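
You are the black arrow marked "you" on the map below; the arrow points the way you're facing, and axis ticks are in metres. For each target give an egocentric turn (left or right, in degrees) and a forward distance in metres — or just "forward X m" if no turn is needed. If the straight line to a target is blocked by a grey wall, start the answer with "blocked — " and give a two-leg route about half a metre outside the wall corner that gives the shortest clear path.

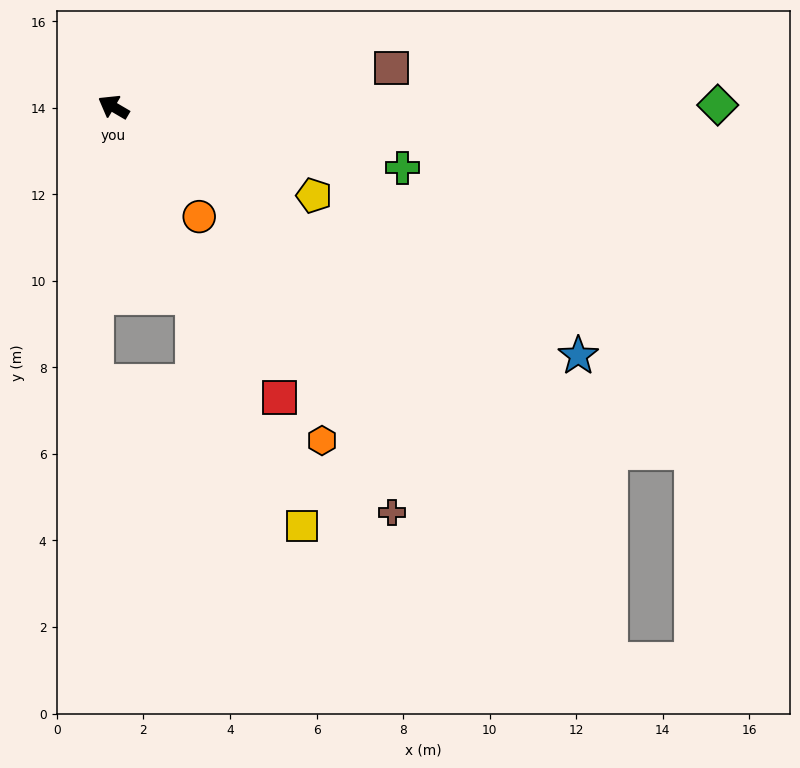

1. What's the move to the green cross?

turn right 162°, forward 6.8 m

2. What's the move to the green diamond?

turn right 149°, forward 14.0 m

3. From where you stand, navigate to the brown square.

turn right 142°, forward 6.5 m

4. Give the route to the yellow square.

turn left 145°, forward 10.6 m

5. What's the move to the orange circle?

turn left 158°, forward 3.2 m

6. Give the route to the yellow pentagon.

turn right 173°, forward 5.1 m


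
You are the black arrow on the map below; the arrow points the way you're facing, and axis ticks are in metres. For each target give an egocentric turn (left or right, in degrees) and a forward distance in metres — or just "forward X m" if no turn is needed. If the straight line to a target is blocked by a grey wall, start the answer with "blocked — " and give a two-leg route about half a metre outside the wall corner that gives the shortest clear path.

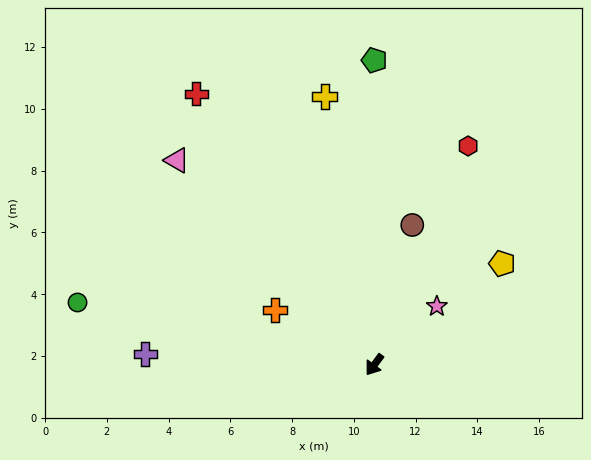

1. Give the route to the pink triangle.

turn right 100°, forward 9.2 m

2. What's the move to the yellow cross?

turn right 133°, forward 8.8 m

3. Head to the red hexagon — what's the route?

turn right 167°, forward 7.7 m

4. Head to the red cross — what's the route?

turn right 110°, forward 10.5 m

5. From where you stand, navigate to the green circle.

turn right 66°, forward 9.8 m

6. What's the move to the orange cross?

turn right 83°, forward 3.7 m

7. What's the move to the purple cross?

turn right 56°, forward 7.4 m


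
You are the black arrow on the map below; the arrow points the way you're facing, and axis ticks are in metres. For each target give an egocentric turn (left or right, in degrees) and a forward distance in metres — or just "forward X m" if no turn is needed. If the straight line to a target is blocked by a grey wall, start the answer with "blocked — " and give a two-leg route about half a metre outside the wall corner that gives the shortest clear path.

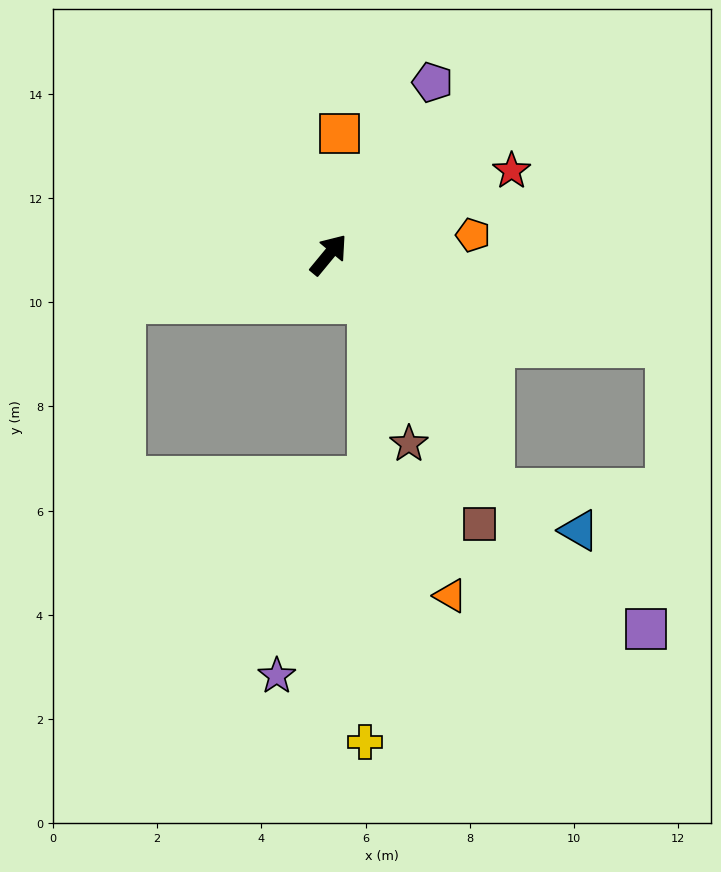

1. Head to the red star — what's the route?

turn right 26°, forward 3.9 m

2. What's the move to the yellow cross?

blocked — turn right 99°, forward 1.2 m, then turn right 42°, forward 8.5 m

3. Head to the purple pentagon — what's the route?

turn left 8°, forward 3.9 m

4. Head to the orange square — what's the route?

turn left 34°, forward 2.3 m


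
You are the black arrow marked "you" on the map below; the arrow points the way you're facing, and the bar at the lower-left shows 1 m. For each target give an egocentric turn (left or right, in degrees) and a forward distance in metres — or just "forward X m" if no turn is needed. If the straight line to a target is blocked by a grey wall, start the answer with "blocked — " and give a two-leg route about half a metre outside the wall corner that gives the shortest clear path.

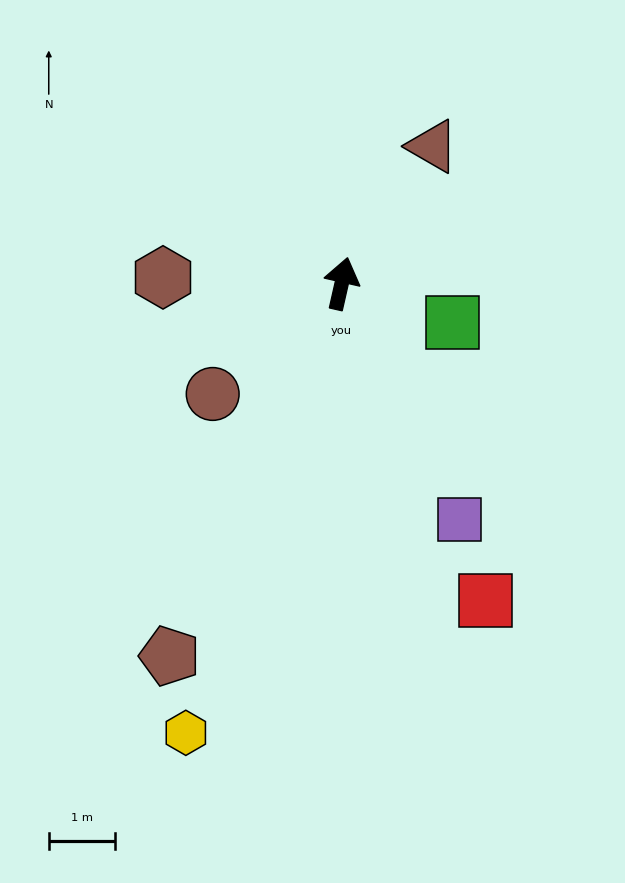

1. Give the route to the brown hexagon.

turn left 101°, forward 2.7 m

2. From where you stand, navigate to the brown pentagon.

turn left 168°, forward 6.2 m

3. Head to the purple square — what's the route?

turn right 141°, forward 4.0 m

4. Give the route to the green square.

turn right 96°, forward 1.8 m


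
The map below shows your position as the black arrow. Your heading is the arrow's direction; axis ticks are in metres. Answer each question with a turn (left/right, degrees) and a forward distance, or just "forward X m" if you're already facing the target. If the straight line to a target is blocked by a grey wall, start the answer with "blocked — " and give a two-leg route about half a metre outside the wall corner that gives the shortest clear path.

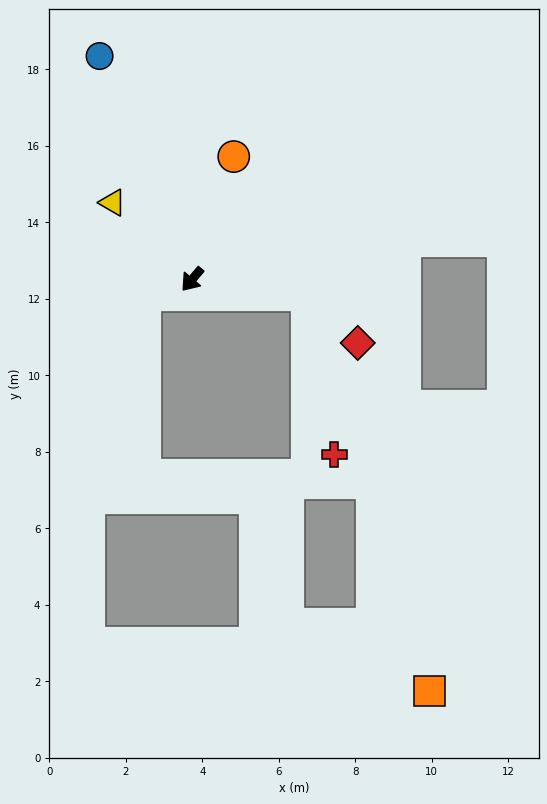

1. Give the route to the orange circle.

turn right 159°, forward 3.4 m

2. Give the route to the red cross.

blocked — turn left 123°, forward 3.0 m, then turn right 73°, forward 4.2 m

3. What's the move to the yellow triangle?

turn right 94°, forward 2.9 m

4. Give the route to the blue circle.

turn right 117°, forward 6.3 m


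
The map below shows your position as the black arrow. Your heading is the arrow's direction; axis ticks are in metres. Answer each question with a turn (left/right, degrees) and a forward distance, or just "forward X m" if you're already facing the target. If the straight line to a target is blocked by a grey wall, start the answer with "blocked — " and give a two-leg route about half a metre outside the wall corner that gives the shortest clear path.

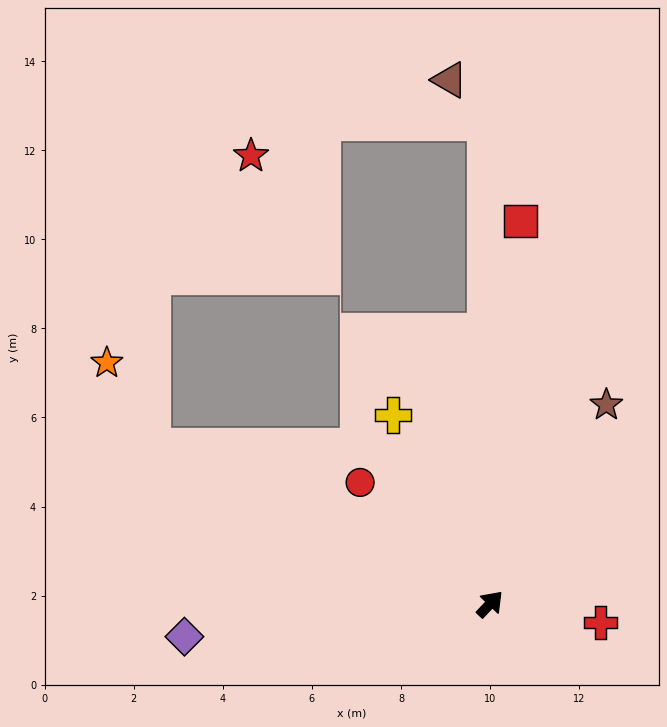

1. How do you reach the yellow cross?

turn left 71°, forward 4.8 m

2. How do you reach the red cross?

turn right 56°, forward 2.5 m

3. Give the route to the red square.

turn left 39°, forward 8.6 m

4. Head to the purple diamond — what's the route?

turn left 140°, forward 6.9 m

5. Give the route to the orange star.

blocked — turn left 109°, forward 8.4 m, then turn right 38°, forward 2.1 m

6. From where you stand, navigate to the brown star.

turn left 13°, forward 5.2 m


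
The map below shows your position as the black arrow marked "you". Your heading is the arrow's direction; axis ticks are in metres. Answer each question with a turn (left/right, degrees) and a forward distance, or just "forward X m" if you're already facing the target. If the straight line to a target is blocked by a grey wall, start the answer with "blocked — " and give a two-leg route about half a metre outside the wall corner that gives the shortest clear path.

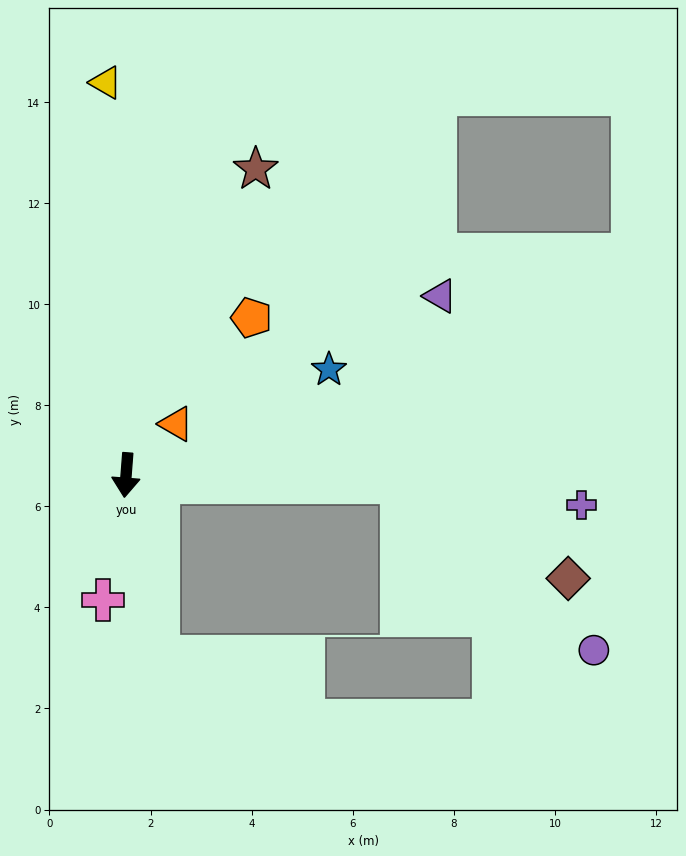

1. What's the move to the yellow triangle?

turn right 173°, forward 7.8 m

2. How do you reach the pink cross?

turn right 6°, forward 2.5 m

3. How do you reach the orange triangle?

turn left 140°, forward 1.4 m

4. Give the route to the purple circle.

blocked — turn left 93°, forward 5.5 m, then turn right 40°, forward 5.0 m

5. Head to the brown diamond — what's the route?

blocked — turn left 93°, forward 5.5 m, then turn right 29°, forward 3.8 m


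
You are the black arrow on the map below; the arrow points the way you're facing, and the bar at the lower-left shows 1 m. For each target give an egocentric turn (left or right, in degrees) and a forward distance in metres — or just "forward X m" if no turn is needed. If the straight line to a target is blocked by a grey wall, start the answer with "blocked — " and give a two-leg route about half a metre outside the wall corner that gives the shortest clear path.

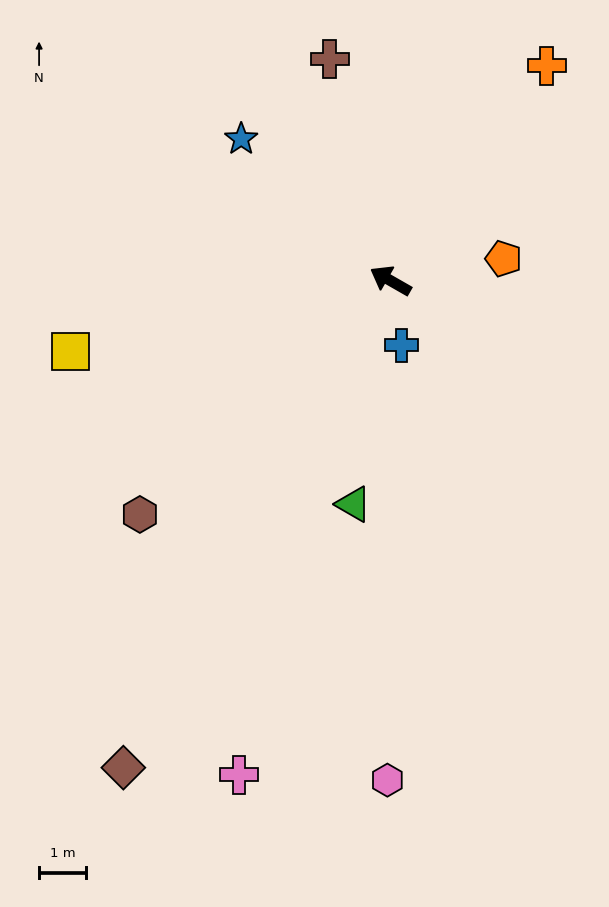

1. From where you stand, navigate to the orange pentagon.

turn right 139°, forward 2.4 m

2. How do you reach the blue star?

turn right 14°, forward 4.3 m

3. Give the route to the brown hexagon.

turn left 73°, forward 7.2 m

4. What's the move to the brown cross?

turn right 45°, forward 4.8 m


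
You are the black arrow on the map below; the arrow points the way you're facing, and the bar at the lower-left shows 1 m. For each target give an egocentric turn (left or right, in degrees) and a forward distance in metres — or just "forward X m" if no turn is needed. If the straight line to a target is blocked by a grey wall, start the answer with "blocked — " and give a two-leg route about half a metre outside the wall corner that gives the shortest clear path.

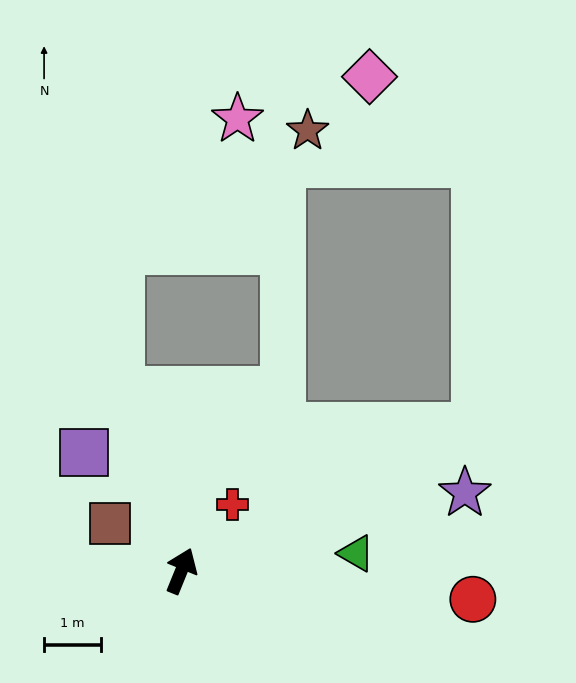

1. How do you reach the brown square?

turn left 79°, forward 1.5 m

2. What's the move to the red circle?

turn right 73°, forward 5.2 m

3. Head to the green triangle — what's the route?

turn right 62°, forward 3.1 m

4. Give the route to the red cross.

turn right 16°, forward 1.5 m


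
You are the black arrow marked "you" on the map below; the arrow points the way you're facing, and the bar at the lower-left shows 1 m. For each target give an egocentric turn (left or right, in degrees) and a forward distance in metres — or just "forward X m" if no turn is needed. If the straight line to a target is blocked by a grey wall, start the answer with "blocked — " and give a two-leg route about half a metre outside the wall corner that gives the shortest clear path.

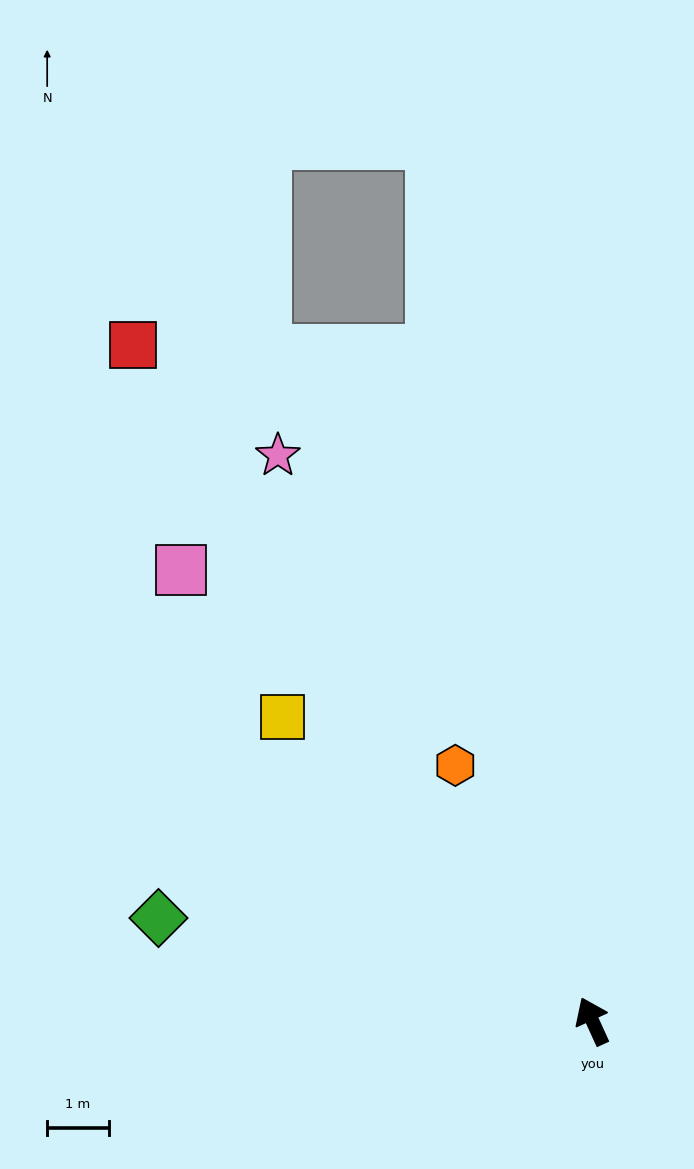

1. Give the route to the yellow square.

turn left 21°, forward 7.1 m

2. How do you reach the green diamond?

turn left 52°, forward 7.3 m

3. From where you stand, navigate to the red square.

turn left 10°, forward 13.3 m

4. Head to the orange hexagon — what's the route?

turn left 4°, forward 4.7 m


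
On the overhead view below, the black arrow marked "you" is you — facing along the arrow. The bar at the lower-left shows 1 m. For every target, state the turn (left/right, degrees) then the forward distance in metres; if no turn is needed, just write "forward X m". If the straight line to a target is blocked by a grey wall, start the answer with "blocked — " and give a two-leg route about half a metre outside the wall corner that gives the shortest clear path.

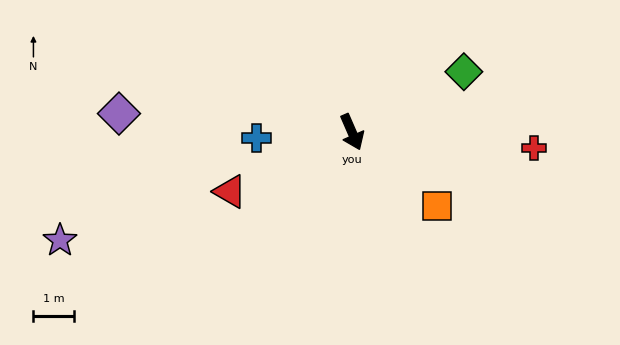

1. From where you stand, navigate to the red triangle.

turn right 88°, forward 3.3 m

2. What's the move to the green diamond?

turn left 95°, forward 3.1 m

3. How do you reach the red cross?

turn left 61°, forward 4.5 m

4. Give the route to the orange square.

turn left 25°, forward 2.8 m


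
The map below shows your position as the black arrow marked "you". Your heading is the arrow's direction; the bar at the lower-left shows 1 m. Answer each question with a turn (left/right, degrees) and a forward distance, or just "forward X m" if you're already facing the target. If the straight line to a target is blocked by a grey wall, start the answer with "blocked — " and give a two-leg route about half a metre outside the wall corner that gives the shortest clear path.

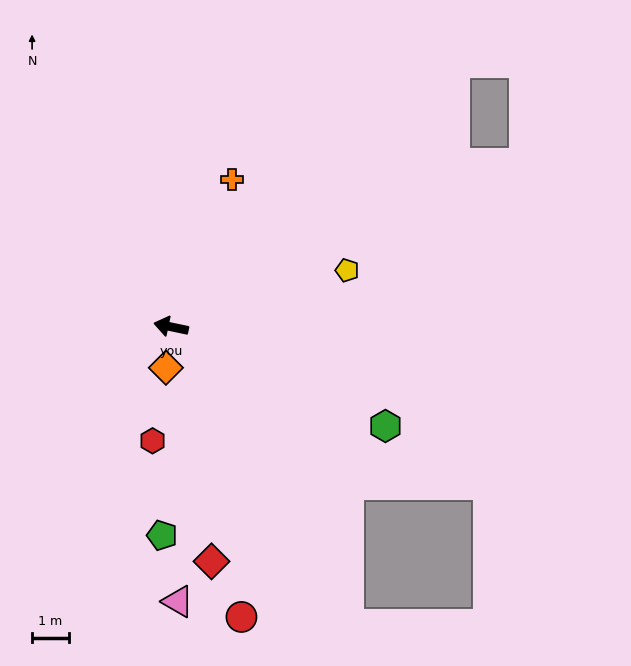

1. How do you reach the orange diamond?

turn left 95°, forward 1.1 m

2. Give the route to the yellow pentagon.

turn right 150°, forward 5.0 m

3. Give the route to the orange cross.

turn right 101°, forward 4.3 m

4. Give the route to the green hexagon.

turn left 167°, forward 6.4 m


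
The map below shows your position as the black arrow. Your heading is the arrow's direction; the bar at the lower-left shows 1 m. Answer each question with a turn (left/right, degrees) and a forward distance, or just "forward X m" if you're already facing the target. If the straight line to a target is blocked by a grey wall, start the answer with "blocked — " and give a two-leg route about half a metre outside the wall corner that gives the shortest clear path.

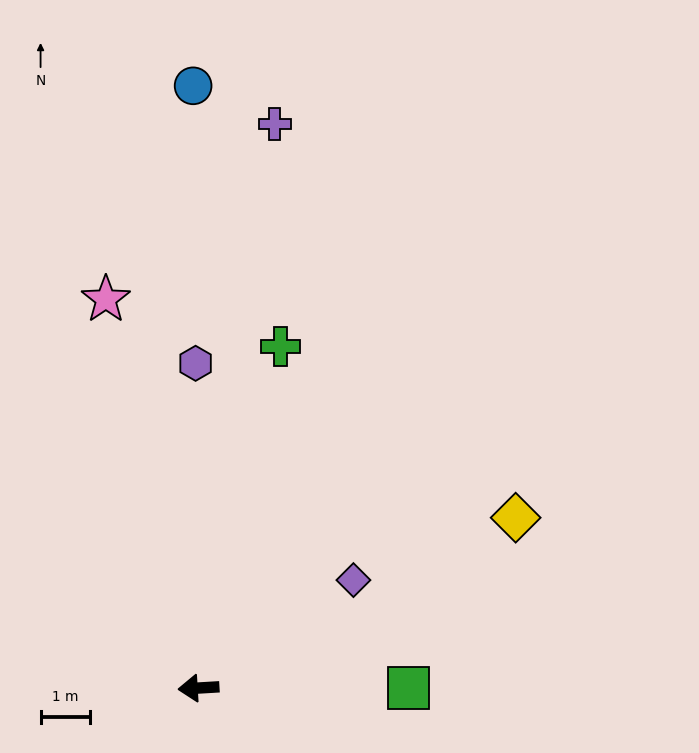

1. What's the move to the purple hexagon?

turn right 93°, forward 6.6 m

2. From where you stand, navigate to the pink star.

turn right 80°, forward 8.1 m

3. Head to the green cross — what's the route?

turn right 107°, forward 7.1 m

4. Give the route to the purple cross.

turn right 101°, forward 11.5 m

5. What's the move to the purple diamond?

turn right 149°, forward 3.8 m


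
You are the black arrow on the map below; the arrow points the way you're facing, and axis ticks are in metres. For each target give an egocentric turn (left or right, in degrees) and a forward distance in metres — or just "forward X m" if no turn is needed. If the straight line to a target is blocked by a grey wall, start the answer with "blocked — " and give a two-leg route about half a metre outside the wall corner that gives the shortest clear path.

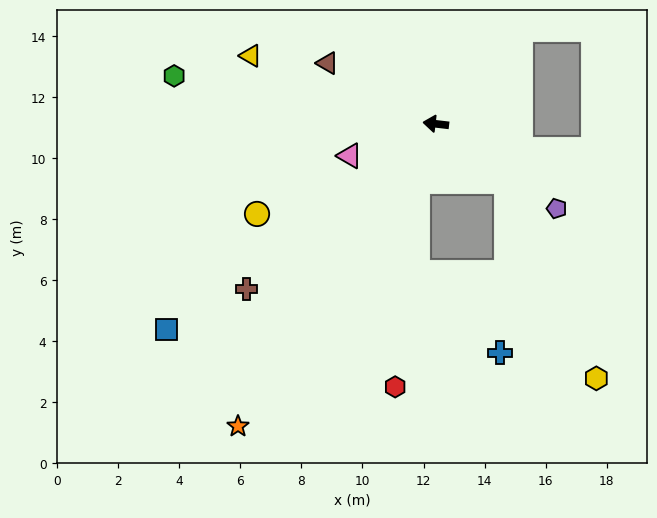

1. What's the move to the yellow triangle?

turn right 14°, forward 6.5 m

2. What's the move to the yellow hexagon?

blocked — turn left 148°, forward 3.0 m, then turn right 27°, forward 7.1 m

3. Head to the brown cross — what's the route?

turn left 48°, forward 8.2 m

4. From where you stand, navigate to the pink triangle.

turn left 27°, forward 3.0 m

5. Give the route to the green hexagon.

turn right 4°, forward 8.7 m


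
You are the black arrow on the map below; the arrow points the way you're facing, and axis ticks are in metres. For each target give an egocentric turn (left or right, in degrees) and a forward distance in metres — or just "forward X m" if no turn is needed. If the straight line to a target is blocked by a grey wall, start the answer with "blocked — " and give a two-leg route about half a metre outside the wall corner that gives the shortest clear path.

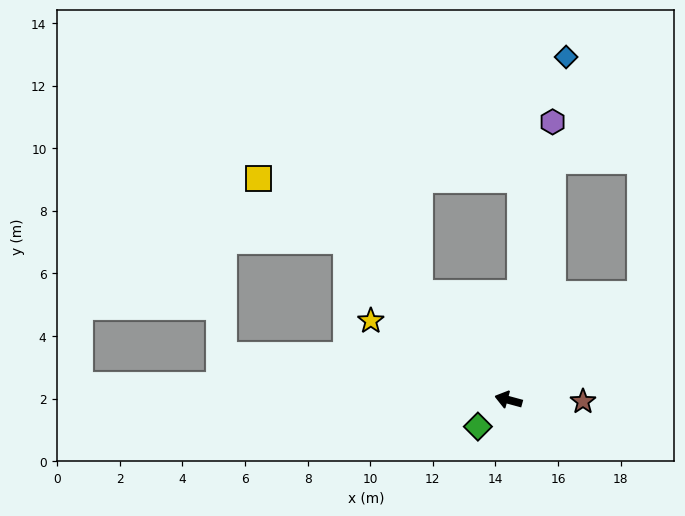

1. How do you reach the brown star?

turn right 166°, forward 2.4 m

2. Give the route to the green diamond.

turn left 56°, forward 1.3 m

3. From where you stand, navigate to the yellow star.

turn right 15°, forward 5.1 m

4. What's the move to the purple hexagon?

turn right 84°, forward 9.0 m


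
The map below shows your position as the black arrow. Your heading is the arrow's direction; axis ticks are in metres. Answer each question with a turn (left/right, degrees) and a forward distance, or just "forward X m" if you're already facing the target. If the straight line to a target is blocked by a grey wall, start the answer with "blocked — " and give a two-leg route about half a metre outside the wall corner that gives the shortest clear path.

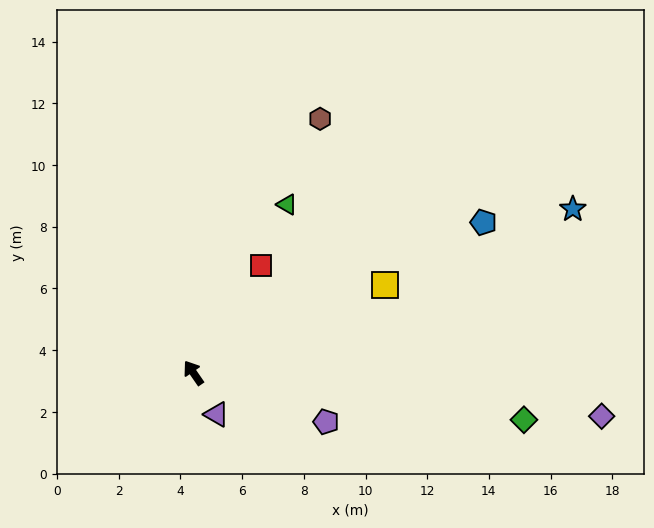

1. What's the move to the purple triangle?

turn left 175°, forward 1.5 m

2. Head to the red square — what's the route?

turn right 67°, forward 4.1 m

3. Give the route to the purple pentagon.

turn right 145°, forward 4.6 m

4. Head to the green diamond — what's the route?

turn right 133°, forward 10.8 m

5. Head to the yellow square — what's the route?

turn right 100°, forward 6.8 m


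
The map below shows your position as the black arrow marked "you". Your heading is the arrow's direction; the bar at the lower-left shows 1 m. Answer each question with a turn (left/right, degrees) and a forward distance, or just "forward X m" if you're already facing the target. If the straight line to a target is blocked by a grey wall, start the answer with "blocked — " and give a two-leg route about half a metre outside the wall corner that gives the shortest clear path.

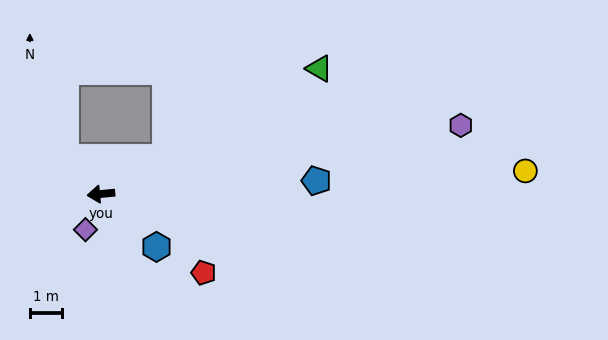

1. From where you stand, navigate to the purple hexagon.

turn right 175°, forward 11.5 m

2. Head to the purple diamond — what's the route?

turn left 61°, forward 1.2 m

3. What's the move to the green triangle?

turn right 156°, forward 7.9 m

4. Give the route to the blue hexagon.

turn left 131°, forward 2.4 m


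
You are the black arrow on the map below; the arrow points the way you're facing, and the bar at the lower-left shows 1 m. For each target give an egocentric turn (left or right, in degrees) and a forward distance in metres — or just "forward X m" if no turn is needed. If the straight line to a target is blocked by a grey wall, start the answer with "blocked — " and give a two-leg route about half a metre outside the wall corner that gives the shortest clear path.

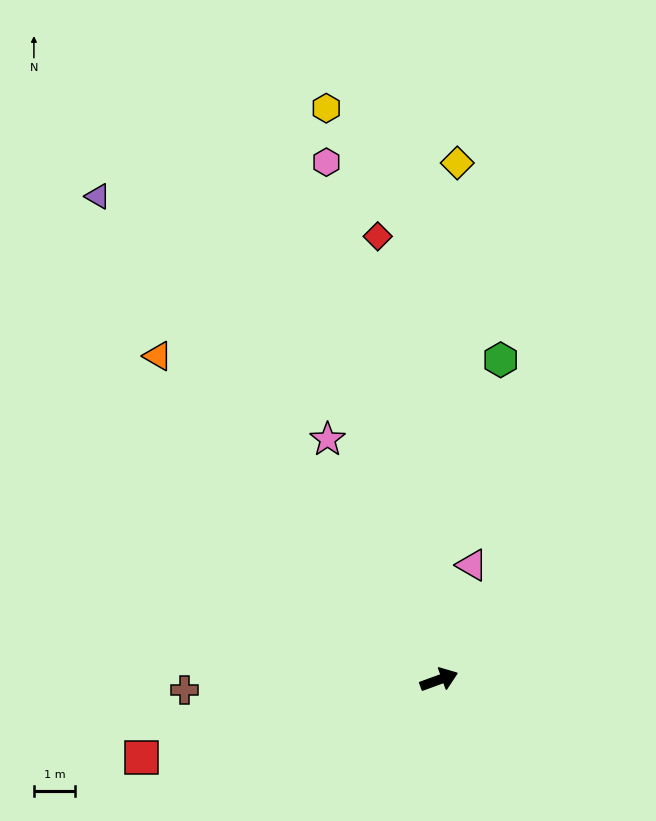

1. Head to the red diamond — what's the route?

turn left 78°, forward 10.8 m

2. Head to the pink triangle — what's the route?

turn left 54°, forward 2.9 m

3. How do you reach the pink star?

turn left 95°, forward 6.4 m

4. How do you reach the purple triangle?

turn left 105°, forward 14.3 m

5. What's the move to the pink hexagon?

turn left 82°, forward 12.8 m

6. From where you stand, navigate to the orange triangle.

turn left 111°, forward 10.3 m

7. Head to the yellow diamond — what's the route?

turn left 68°, forward 12.5 m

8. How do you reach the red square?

turn left 175°, forward 7.4 m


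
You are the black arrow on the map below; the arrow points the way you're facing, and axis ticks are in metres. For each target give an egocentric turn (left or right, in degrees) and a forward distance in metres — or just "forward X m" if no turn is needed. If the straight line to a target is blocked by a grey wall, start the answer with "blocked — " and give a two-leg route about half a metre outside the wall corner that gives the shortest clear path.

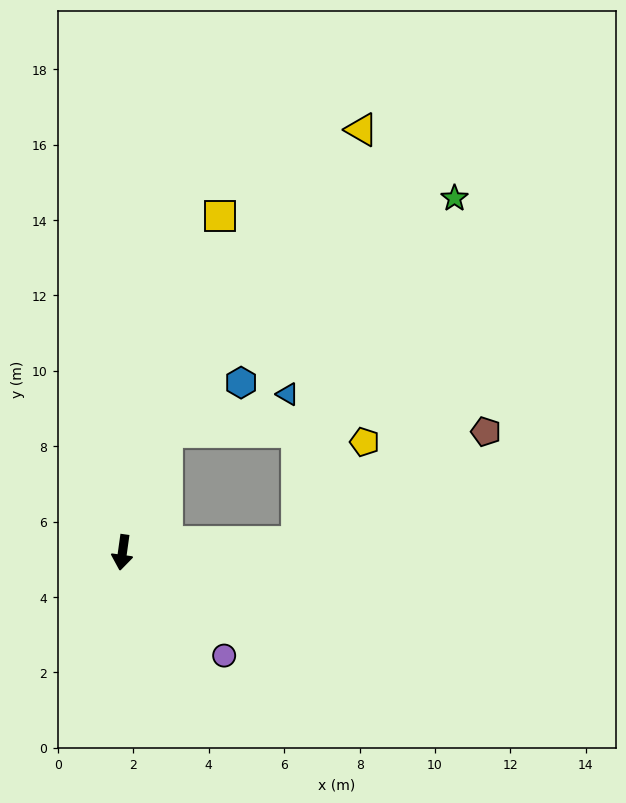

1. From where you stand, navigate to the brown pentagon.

blocked — turn left 101°, forward 4.6 m, then turn left 27°, forward 5.8 m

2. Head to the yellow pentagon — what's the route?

blocked — turn left 101°, forward 4.6 m, then turn left 53°, forward 3.2 m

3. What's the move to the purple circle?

turn left 53°, forward 3.8 m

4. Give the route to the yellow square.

turn left 172°, forward 9.3 m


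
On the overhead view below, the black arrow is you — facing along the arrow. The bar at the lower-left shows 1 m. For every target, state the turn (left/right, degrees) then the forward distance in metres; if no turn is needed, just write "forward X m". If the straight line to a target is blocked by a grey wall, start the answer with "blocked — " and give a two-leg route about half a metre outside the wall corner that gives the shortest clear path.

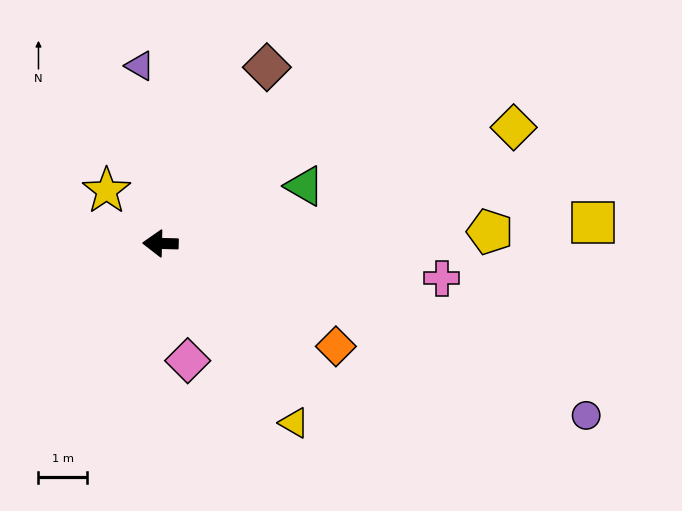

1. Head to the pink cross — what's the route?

turn left 174°, forward 5.8 m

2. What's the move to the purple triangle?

turn right 82°, forward 3.7 m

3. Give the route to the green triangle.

turn right 157°, forward 3.2 m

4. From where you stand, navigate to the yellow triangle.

turn left 128°, forward 4.6 m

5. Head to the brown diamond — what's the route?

turn right 120°, forward 4.2 m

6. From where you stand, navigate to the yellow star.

turn right 43°, forward 1.5 m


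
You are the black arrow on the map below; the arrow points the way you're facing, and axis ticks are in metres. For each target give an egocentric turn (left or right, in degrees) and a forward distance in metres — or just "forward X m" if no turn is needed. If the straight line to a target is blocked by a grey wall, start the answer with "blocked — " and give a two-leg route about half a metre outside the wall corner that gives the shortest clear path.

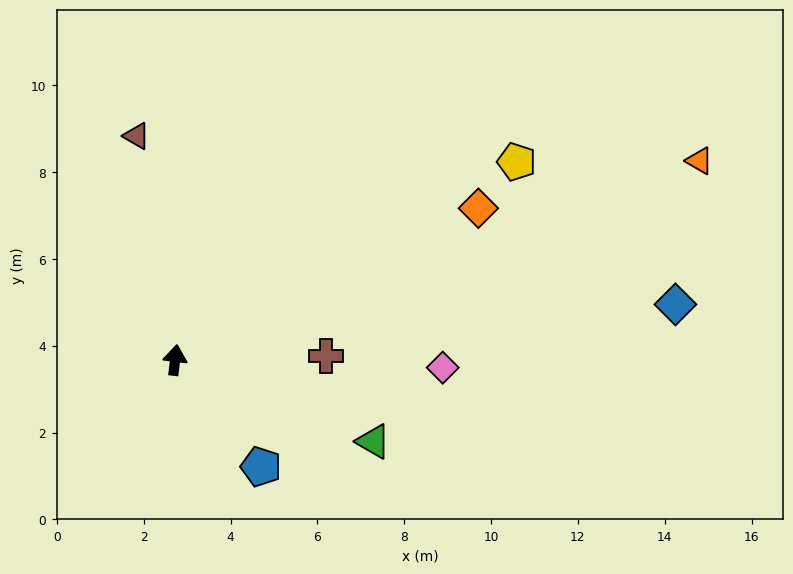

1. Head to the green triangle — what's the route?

turn right 105°, forward 4.9 m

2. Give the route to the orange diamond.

turn right 57°, forward 7.8 m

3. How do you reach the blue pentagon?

turn right 134°, forward 3.2 m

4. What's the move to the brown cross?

turn right 82°, forward 3.5 m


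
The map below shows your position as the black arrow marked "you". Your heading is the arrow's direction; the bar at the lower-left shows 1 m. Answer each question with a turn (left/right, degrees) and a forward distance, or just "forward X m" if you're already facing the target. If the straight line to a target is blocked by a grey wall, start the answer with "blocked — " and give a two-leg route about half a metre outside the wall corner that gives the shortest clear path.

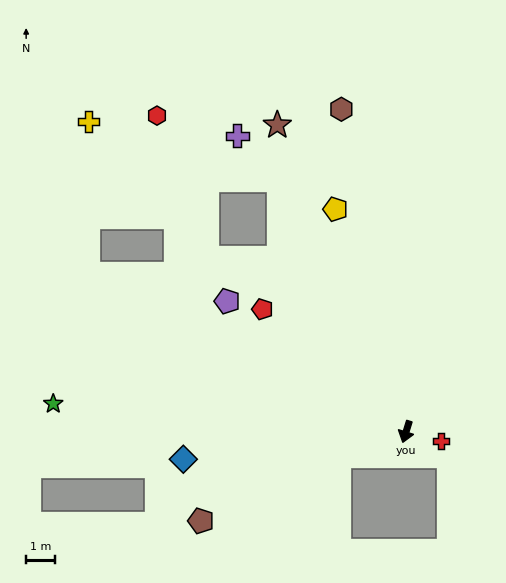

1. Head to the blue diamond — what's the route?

turn right 66°, forward 7.8 m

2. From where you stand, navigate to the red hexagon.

blocked — turn right 136°, forward 9.8 m, then turn left 35°, forward 4.8 m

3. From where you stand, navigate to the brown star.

turn right 140°, forward 11.6 m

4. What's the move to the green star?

turn right 77°, forward 12.3 m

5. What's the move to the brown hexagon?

turn right 151°, forward 11.4 m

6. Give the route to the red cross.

turn left 92°, forward 1.3 m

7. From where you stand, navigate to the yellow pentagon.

turn right 145°, forward 8.1 m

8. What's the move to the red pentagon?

turn right 113°, forward 6.6 m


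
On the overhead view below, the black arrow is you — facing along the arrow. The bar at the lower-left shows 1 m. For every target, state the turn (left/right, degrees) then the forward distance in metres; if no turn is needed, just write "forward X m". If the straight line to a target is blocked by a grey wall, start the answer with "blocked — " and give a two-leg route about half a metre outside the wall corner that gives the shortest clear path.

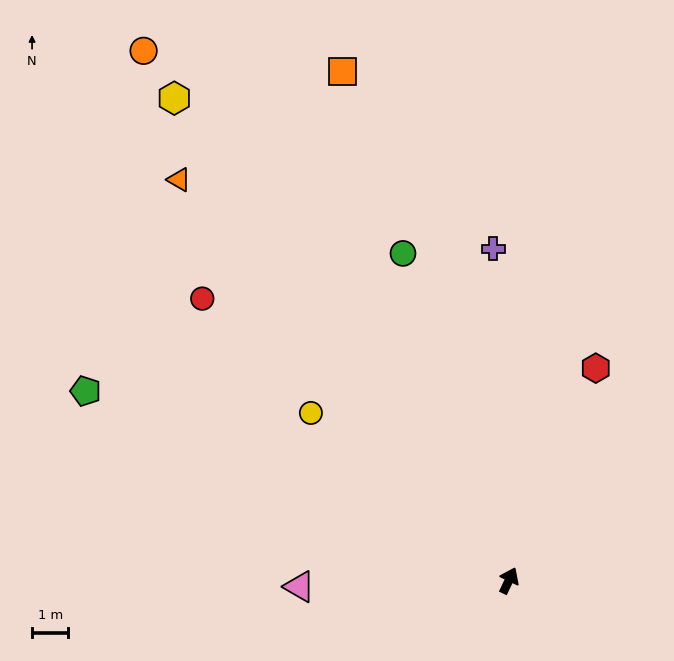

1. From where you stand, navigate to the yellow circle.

turn left 75°, forward 7.2 m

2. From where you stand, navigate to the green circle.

turn left 43°, forward 9.5 m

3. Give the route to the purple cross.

turn left 28°, forward 9.2 m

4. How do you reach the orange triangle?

turn left 65°, forward 14.4 m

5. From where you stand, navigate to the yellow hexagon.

turn left 60°, forward 16.2 m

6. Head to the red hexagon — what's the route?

turn left 3°, forward 6.3 m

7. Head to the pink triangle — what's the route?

turn left 117°, forward 5.8 m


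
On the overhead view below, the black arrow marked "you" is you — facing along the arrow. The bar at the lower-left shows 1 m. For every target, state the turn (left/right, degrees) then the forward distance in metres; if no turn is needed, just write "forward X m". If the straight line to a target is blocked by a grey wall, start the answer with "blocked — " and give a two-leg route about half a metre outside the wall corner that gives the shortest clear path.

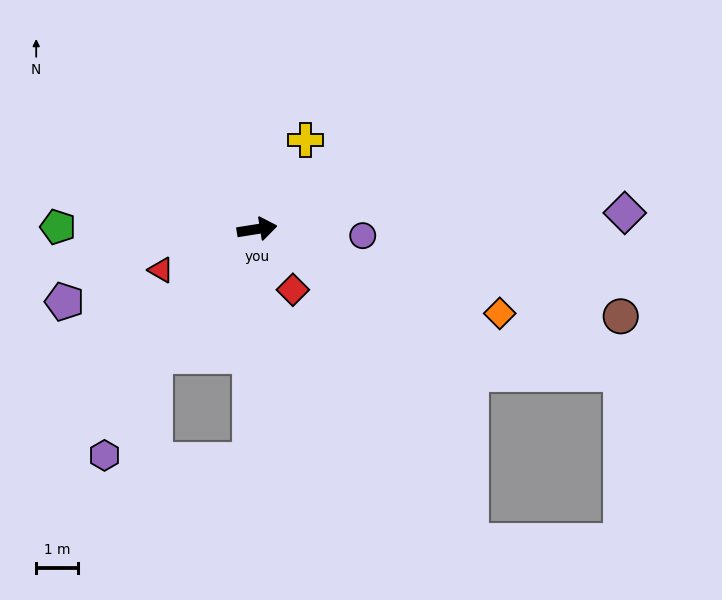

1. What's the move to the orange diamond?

turn right 28°, forward 6.1 m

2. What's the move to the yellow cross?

turn left 53°, forward 2.4 m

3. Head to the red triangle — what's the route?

turn right 166°, forward 2.5 m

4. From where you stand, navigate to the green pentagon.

turn left 170°, forward 4.7 m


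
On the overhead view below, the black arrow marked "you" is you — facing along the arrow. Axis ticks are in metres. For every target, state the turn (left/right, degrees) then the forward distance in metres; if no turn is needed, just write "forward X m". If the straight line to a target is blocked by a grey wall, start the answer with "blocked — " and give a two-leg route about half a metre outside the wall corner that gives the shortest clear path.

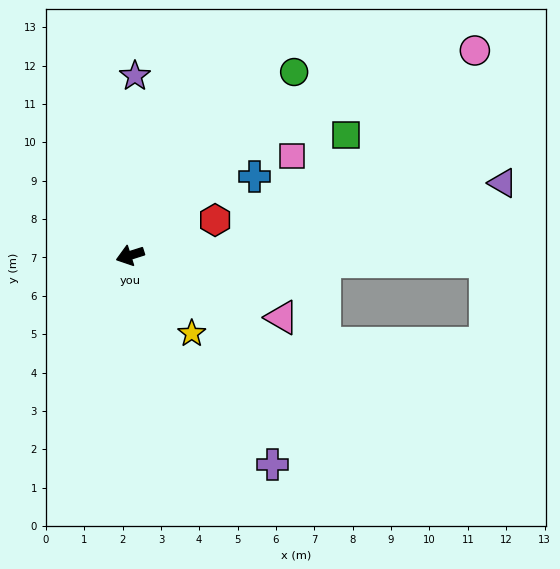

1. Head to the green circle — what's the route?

turn right 149°, forward 6.4 m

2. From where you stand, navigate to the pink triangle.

turn left 140°, forward 4.3 m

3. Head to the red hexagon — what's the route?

turn right 175°, forward 2.4 m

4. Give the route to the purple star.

turn right 109°, forward 4.7 m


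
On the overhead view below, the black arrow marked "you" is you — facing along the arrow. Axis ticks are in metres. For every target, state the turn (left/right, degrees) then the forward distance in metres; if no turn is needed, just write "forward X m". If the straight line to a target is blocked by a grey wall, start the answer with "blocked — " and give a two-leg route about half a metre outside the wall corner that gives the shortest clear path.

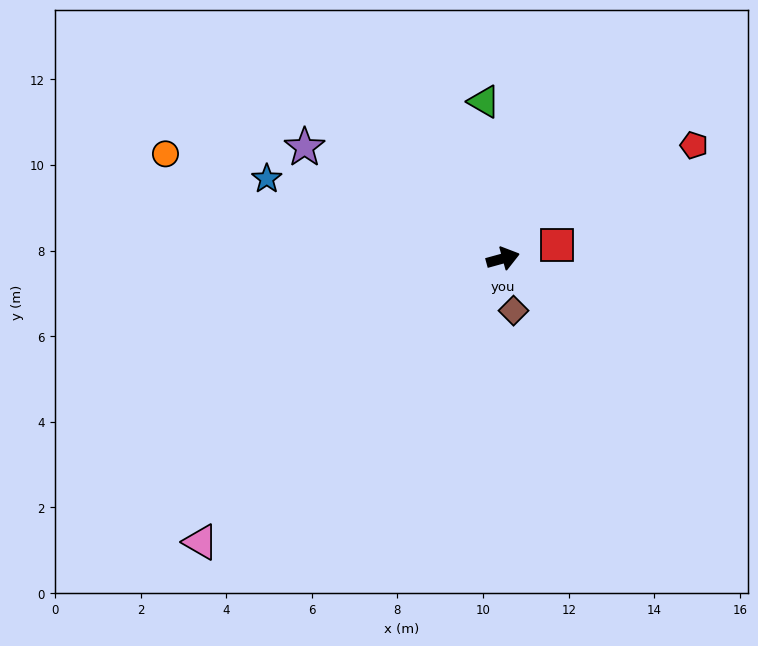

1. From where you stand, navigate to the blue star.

turn left 146°, forward 5.8 m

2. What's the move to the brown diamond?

turn right 94°, forward 1.2 m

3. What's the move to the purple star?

turn left 135°, forward 5.3 m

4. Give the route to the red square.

forward 1.3 m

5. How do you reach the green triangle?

turn left 81°, forward 3.7 m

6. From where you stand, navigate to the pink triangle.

turn right 152°, forward 9.7 m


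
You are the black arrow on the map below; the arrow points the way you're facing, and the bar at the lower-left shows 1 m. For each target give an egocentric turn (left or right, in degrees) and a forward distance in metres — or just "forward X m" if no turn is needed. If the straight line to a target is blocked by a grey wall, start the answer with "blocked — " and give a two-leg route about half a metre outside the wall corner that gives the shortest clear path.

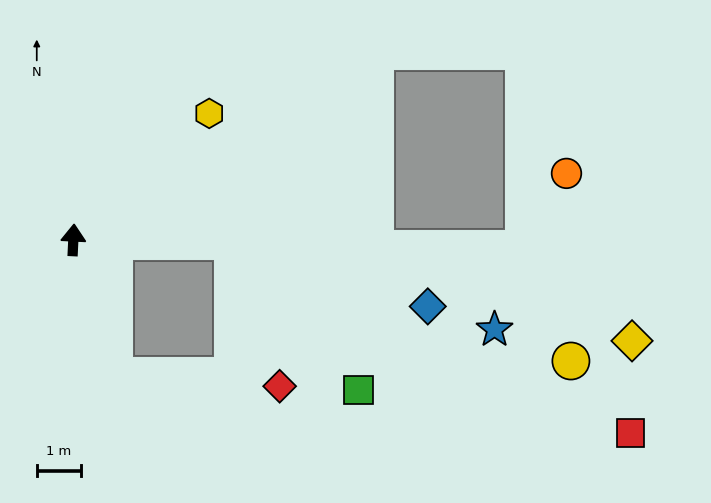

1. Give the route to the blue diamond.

blocked — turn right 88°, forward 3.6 m, then turn right 18°, forward 4.7 m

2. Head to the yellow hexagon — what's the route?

turn right 44°, forward 4.2 m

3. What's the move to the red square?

blocked — turn right 88°, forward 3.6 m, then turn right 25°, forward 10.0 m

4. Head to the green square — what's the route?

blocked — turn right 88°, forward 3.6 m, then turn right 49°, forward 4.4 m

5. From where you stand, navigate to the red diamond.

blocked — turn right 160°, forward 3.2 m, then turn left 69°, forward 3.8 m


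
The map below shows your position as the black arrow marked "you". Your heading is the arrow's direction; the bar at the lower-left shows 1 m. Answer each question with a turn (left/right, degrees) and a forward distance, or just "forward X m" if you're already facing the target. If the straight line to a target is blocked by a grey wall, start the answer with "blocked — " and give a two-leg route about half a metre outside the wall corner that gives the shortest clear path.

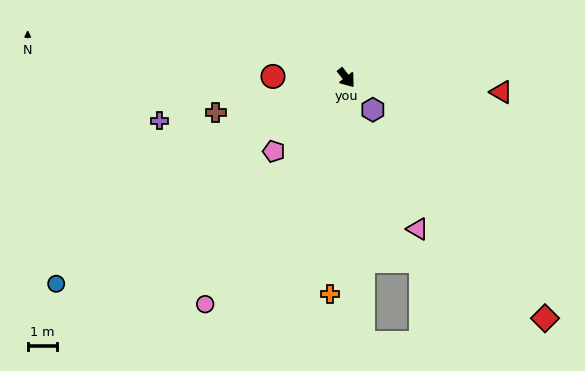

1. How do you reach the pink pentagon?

turn right 83°, forward 3.6 m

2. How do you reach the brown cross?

turn right 113°, forward 4.6 m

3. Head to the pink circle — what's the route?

turn right 70°, forward 9.2 m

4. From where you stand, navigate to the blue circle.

turn right 93°, forward 12.2 m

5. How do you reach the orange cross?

turn right 42°, forward 7.5 m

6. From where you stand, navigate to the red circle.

turn right 129°, forward 2.5 m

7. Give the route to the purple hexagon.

forward 1.4 m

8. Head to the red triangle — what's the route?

turn left 47°, forward 5.4 m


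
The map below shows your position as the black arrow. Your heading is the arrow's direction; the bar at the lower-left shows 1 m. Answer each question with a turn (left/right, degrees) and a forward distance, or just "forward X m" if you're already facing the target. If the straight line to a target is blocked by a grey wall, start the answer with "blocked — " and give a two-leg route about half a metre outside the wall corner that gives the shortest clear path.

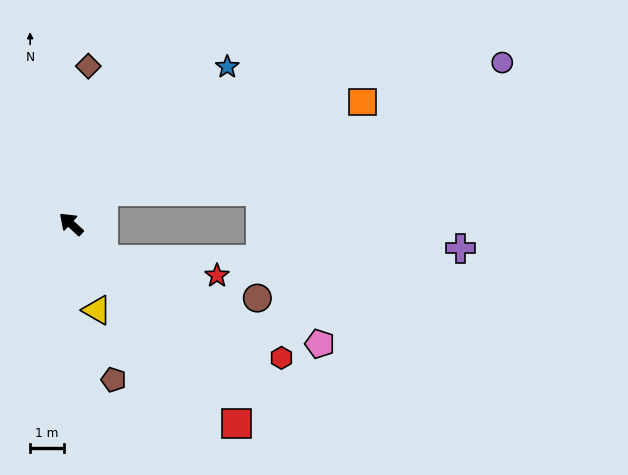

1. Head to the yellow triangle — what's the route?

turn left 149°, forward 2.6 m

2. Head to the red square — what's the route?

turn left 172°, forward 7.6 m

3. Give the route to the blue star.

turn right 92°, forward 6.5 m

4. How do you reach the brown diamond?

turn right 54°, forward 4.7 m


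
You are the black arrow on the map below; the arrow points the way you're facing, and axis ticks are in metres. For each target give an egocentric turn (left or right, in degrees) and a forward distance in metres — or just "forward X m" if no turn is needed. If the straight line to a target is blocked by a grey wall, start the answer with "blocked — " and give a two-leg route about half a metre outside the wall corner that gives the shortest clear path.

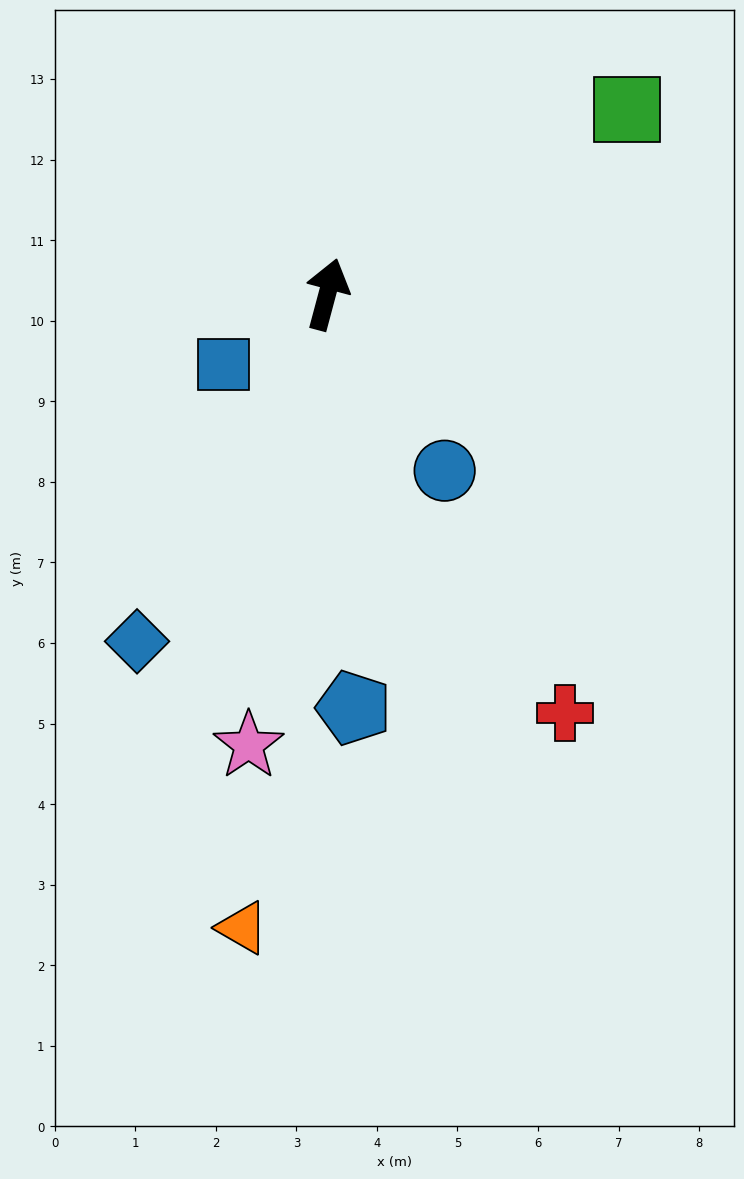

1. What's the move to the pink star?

turn right 175°, forward 5.7 m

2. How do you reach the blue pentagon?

turn right 161°, forward 5.1 m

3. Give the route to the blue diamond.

turn left 166°, forward 4.9 m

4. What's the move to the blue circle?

turn right 131°, forward 2.6 m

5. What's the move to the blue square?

turn left 139°, forward 1.6 m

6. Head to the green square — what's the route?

turn right 43°, forward 4.4 m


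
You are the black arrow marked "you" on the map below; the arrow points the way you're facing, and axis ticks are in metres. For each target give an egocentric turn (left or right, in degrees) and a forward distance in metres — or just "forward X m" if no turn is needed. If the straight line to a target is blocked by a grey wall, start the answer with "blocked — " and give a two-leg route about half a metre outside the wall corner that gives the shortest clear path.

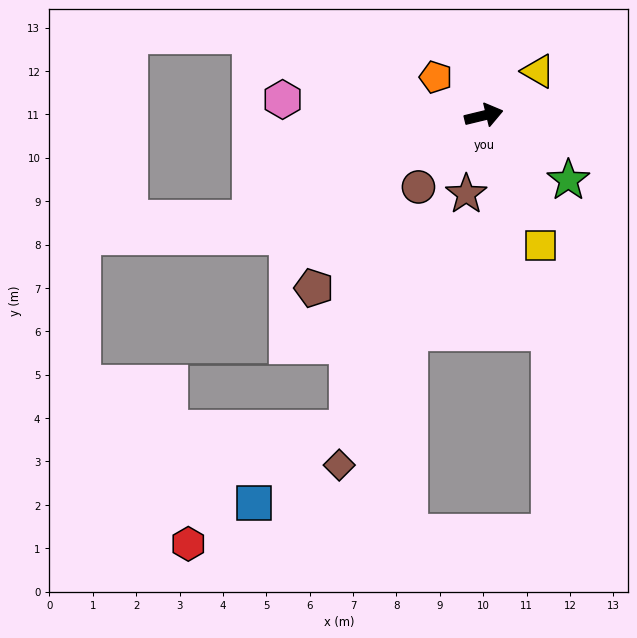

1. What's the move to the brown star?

turn right 116°, forward 1.9 m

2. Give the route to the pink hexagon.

turn left 162°, forward 4.7 m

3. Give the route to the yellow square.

turn right 80°, forward 3.3 m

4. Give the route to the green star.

turn right 51°, forward 2.5 m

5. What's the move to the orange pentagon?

turn left 128°, forward 1.4 m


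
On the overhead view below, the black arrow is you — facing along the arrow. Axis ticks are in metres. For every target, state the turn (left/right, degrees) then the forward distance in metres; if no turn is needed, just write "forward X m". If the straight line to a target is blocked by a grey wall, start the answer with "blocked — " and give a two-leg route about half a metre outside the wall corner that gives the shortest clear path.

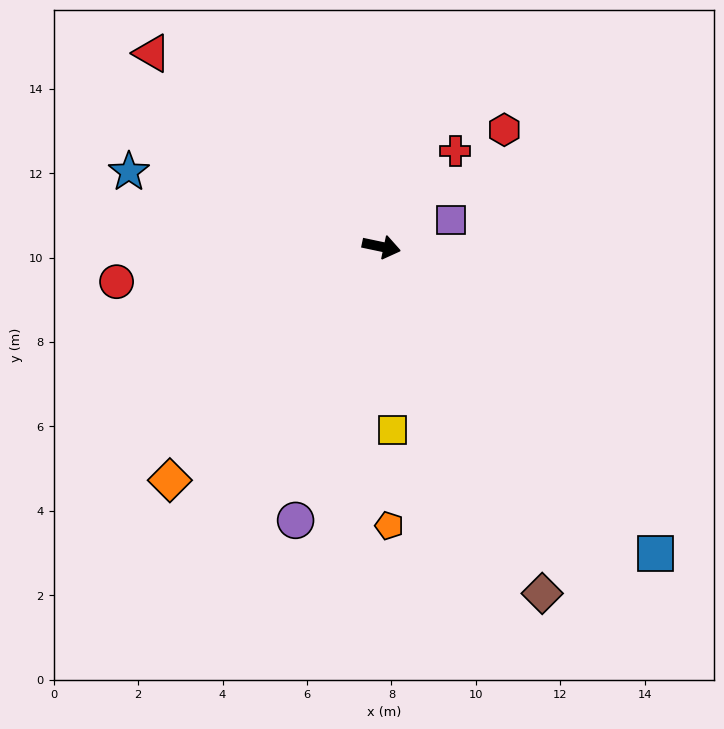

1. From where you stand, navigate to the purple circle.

turn right 95°, forward 6.8 m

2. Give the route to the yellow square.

turn right 75°, forward 4.4 m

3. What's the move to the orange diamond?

turn right 120°, forward 7.5 m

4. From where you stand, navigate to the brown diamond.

turn right 53°, forward 9.1 m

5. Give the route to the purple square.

turn left 33°, forward 1.8 m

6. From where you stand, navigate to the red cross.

turn left 64°, forward 2.9 m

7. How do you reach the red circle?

turn right 161°, forward 6.3 m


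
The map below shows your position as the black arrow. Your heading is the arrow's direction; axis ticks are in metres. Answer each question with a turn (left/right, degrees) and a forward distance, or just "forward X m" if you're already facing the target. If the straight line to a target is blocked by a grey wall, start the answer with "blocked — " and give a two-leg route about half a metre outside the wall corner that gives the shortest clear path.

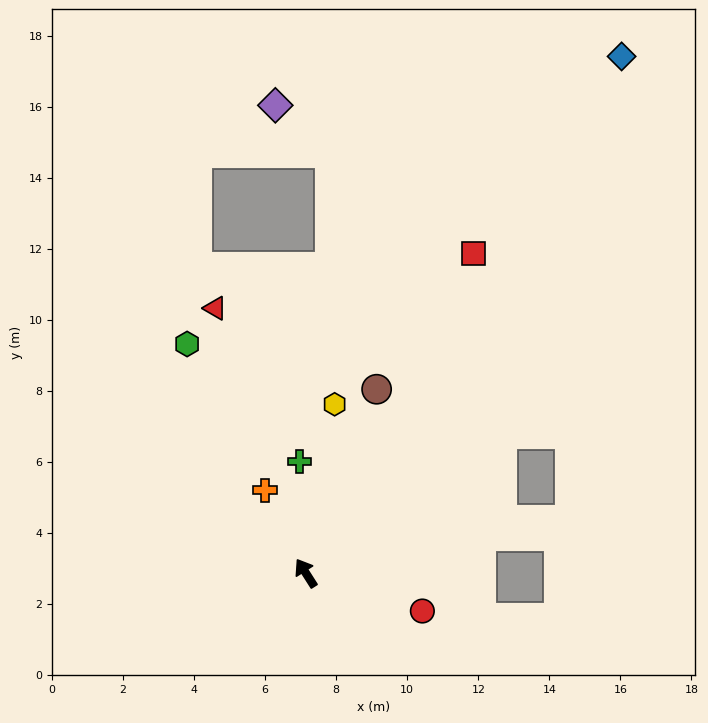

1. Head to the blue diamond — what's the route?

turn right 64°, forward 17.0 m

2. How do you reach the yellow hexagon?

turn right 42°, forward 4.8 m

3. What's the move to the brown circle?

turn right 54°, forward 5.5 m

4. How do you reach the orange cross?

turn right 6°, forward 2.6 m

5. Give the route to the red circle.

turn right 141°, forward 3.5 m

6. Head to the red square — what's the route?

turn right 60°, forward 10.2 m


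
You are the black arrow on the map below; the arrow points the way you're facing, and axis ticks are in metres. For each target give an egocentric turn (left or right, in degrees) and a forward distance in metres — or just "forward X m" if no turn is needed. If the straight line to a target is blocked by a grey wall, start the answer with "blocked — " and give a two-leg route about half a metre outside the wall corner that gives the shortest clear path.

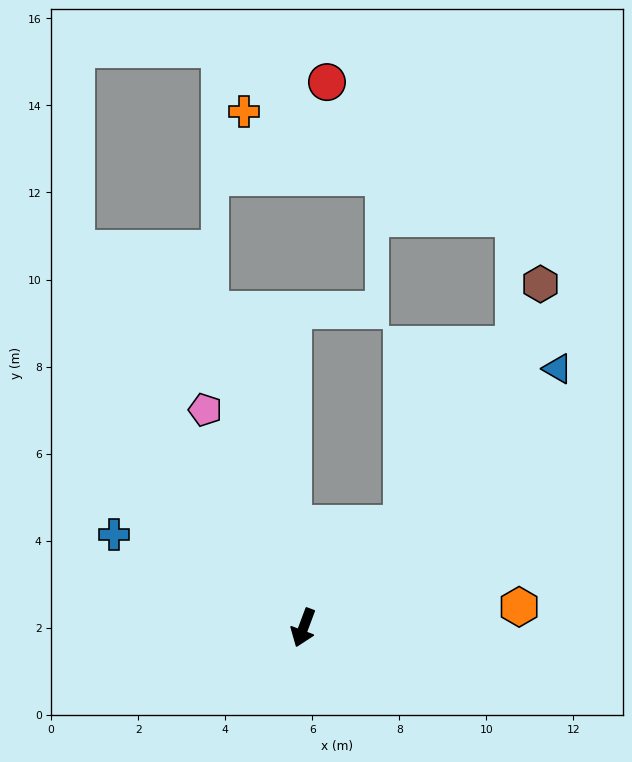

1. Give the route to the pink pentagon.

turn right 135°, forward 5.5 m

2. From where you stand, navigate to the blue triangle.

turn left 156°, forward 8.3 m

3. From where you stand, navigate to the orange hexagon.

turn left 116°, forward 5.0 m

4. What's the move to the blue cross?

turn right 96°, forward 4.9 m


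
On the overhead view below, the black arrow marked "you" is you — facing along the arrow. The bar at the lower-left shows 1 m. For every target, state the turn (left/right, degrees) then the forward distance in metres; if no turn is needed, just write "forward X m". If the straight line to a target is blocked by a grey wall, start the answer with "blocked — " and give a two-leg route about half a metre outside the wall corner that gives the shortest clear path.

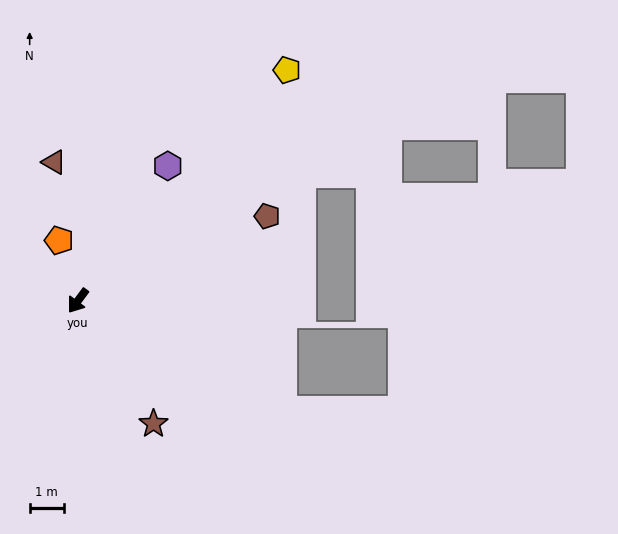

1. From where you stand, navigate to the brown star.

turn left 68°, forward 4.3 m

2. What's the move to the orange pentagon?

turn right 126°, forward 1.9 m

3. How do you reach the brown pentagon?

turn left 151°, forward 6.1 m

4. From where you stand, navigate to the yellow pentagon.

turn left 174°, forward 9.2 m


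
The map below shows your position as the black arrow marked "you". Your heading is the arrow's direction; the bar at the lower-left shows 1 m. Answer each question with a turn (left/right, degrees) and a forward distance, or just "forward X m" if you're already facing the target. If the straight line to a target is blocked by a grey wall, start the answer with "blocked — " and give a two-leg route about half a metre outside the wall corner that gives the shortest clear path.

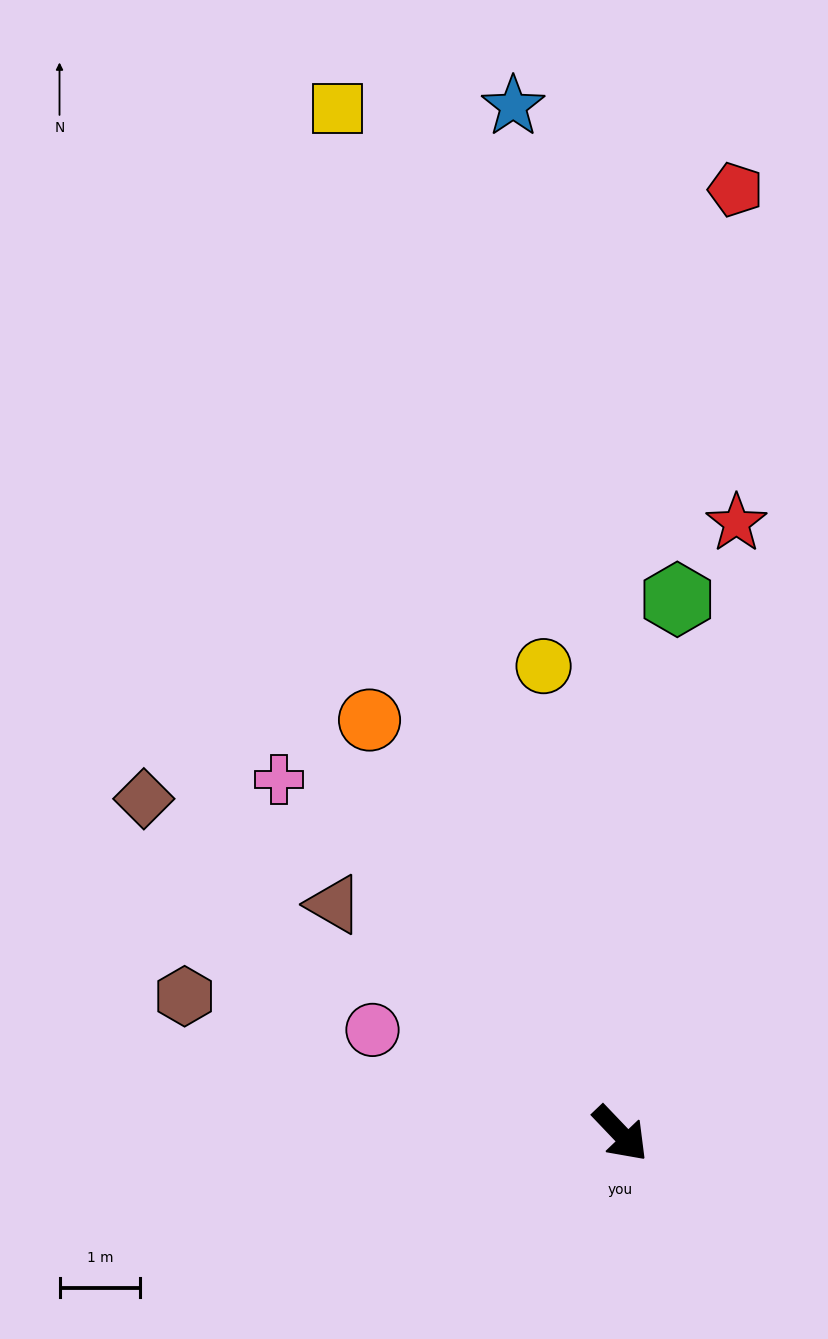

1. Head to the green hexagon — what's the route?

turn left 130°, forward 6.6 m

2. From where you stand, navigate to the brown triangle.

turn right 172°, forward 4.5 m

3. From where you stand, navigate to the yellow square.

turn left 152°, forward 13.2 m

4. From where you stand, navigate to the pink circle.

turn right 156°, forward 3.3 m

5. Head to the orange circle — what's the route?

turn left 168°, forward 6.0 m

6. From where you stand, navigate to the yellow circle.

turn left 146°, forward 5.9 m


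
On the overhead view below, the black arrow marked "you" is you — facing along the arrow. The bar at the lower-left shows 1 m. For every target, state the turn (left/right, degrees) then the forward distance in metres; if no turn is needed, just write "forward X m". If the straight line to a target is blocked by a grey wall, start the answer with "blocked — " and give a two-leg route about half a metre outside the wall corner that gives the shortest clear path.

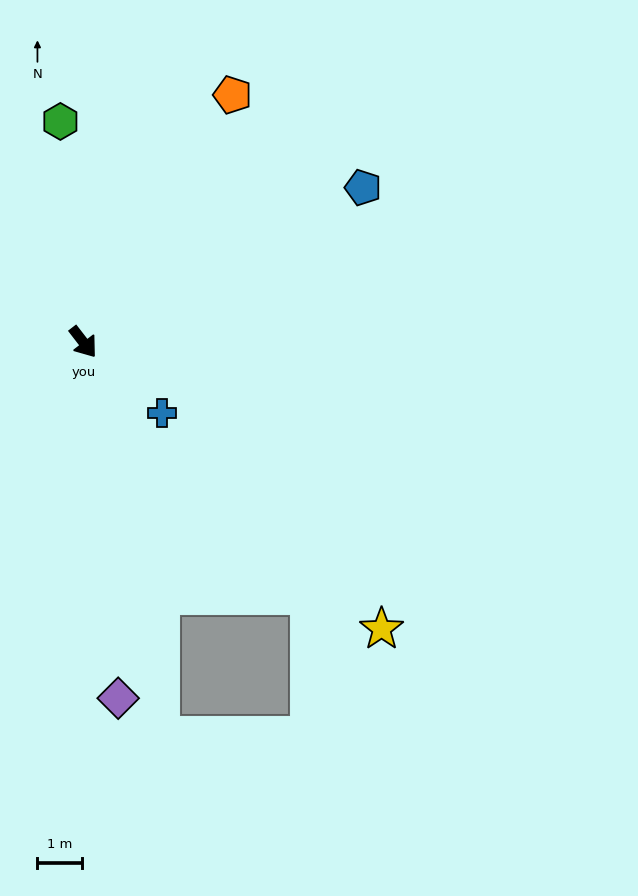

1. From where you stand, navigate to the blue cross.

turn left 10°, forward 2.4 m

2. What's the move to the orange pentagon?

turn left 111°, forward 6.4 m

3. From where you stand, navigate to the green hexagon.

turn left 148°, forward 4.9 m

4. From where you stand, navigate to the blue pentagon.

turn left 81°, forward 7.1 m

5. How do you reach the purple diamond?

turn right 32°, forward 8.0 m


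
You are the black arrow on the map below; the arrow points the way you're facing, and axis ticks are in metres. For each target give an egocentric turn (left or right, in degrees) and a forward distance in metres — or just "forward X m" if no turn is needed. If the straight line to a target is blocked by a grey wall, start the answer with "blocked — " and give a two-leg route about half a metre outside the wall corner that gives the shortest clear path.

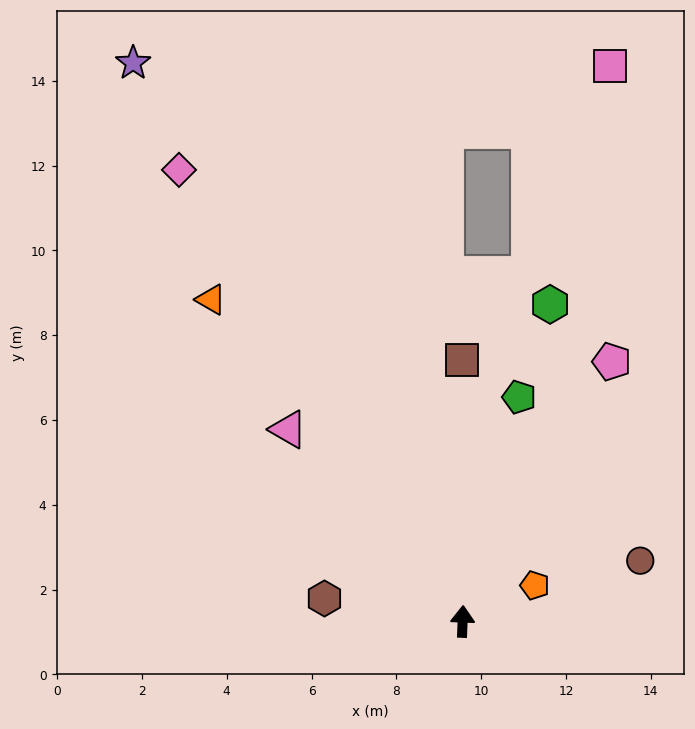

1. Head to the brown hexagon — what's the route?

turn left 83°, forward 3.3 m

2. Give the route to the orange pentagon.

turn right 61°, forward 1.9 m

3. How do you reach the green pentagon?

turn right 12°, forward 5.5 m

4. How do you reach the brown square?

turn left 2°, forward 6.2 m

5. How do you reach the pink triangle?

turn left 44°, forward 6.1 m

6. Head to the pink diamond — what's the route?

turn left 34°, forward 12.6 m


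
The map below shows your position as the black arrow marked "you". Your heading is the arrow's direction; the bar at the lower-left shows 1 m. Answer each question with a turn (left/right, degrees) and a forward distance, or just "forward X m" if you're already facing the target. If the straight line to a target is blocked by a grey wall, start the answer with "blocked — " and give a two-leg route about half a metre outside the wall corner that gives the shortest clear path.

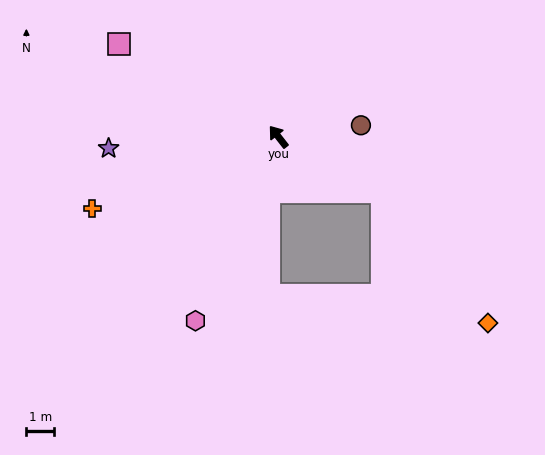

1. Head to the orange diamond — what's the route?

blocked — turn right 156°, forward 4.2 m, then turn right 23°, forward 6.0 m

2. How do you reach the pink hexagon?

turn left 118°, forward 7.2 m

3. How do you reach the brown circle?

turn right 120°, forward 3.0 m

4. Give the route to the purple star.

turn left 56°, forward 6.1 m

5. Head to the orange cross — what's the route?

turn left 73°, forward 7.1 m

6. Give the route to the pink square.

turn left 22°, forward 6.6 m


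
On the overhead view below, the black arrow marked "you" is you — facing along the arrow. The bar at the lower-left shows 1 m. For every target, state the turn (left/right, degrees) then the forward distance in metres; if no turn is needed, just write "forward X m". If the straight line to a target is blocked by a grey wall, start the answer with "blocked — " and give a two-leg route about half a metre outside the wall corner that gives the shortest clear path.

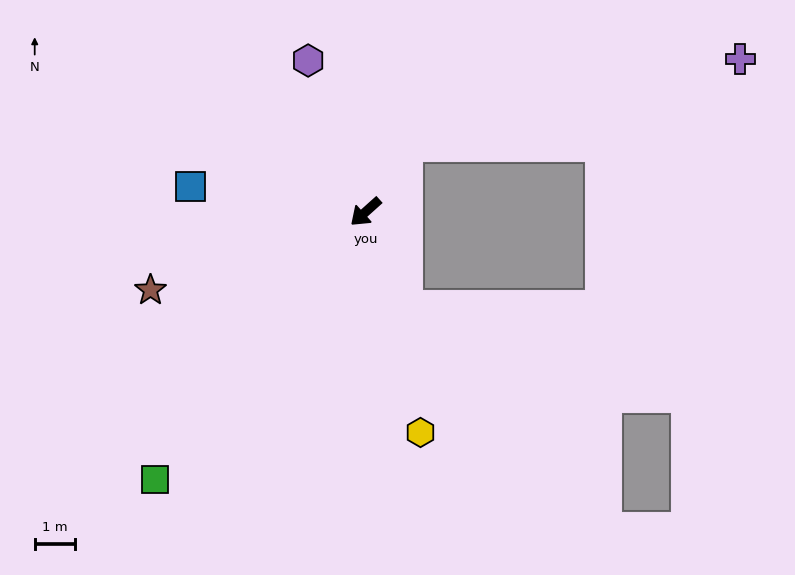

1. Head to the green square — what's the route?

turn left 10°, forward 8.5 m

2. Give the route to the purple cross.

blocked — turn right 163°, forward 1.9 m, then turn right 44°, forward 8.6 m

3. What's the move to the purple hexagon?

turn right 111°, forward 4.0 m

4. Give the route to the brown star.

turn right 22°, forward 5.7 m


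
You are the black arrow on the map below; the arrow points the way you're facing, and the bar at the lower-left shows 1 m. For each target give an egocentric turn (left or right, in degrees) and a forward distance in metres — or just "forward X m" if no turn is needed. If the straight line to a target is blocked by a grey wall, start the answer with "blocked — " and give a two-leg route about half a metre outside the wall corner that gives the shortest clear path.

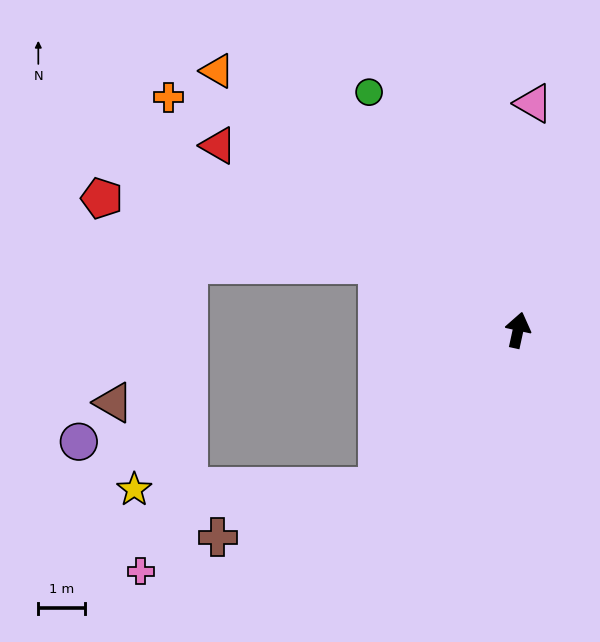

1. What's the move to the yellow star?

blocked — turn left 151°, forward 4.5 m, then turn right 48°, forward 5.2 m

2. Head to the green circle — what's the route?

turn left 44°, forward 6.0 m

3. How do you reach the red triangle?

turn left 71°, forward 7.6 m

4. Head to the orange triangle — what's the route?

turn left 62°, forward 8.5 m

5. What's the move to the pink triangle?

turn left 8°, forward 4.9 m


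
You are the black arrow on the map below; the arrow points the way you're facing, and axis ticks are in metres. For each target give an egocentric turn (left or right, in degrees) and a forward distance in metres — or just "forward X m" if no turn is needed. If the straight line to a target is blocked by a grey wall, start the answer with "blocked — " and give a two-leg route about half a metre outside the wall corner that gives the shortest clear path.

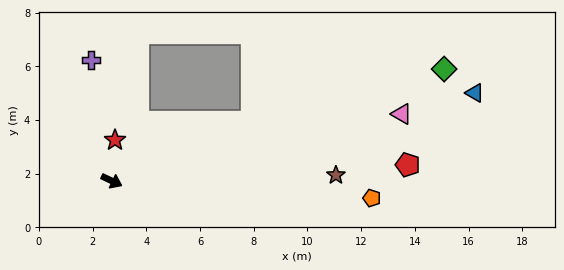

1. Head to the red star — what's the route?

turn left 111°, forward 1.5 m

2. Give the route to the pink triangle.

turn left 38°, forward 11.1 m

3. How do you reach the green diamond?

turn left 44°, forward 13.1 m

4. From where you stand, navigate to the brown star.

turn left 27°, forward 8.3 m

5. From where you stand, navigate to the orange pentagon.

turn left 22°, forward 9.7 m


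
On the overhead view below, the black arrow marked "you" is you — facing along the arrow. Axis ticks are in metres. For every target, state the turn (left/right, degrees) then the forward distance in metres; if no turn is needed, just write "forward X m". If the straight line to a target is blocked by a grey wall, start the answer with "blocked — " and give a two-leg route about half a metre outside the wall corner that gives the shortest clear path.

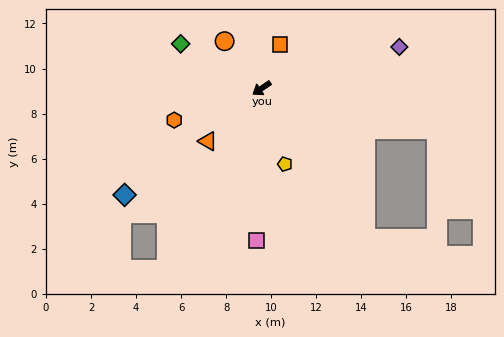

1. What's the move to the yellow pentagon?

turn left 73°, forward 3.5 m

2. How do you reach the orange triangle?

turn left 10°, forward 3.4 m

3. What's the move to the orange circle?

turn right 86°, forward 2.7 m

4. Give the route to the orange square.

turn right 147°, forward 2.1 m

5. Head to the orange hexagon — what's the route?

turn right 14°, forward 4.1 m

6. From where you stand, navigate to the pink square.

turn left 54°, forward 6.8 m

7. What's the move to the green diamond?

turn right 63°, forward 4.1 m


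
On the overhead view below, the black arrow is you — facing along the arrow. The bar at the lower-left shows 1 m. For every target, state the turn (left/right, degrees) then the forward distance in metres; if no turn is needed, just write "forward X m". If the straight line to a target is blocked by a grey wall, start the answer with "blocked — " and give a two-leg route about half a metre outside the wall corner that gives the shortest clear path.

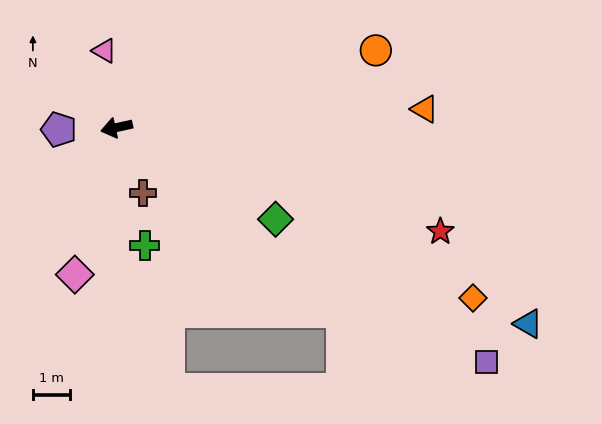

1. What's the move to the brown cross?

turn left 100°, forward 1.9 m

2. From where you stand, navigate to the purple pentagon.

turn right 10°, forward 1.5 m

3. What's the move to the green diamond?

turn left 138°, forward 4.9 m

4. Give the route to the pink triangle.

turn right 93°, forward 2.1 m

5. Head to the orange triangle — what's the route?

turn left 171°, forward 8.2 m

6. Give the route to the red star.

turn left 150°, forward 9.0 m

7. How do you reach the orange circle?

turn right 176°, forward 7.2 m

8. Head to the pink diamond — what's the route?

turn left 62°, forward 4.1 m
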